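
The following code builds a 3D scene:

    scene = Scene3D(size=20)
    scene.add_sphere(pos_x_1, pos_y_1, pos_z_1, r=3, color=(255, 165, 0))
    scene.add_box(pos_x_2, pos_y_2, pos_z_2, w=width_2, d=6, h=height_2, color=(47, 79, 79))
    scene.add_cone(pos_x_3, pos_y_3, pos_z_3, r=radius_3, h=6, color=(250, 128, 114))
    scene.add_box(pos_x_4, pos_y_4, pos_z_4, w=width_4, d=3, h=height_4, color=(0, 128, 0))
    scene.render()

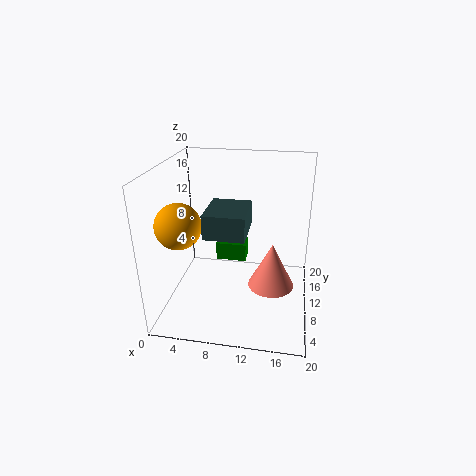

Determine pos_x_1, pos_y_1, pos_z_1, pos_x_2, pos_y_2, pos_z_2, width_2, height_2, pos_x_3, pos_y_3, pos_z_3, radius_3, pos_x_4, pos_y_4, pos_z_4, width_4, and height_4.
pos_x_1 = 3
pos_y_1 = 6
pos_z_1 = 13
pos_x_2 = 7
pos_y_2 = 3
pos_z_2 = 13
width_2 = 5
height_2 = 3
pos_x_3 = 15
pos_y_3 = 7
pos_z_3 = 5
radius_3 = 3
pos_x_4 = 5
pos_y_4 = 17
pos_z_4 = 2
width_4 = 5
height_4 = 3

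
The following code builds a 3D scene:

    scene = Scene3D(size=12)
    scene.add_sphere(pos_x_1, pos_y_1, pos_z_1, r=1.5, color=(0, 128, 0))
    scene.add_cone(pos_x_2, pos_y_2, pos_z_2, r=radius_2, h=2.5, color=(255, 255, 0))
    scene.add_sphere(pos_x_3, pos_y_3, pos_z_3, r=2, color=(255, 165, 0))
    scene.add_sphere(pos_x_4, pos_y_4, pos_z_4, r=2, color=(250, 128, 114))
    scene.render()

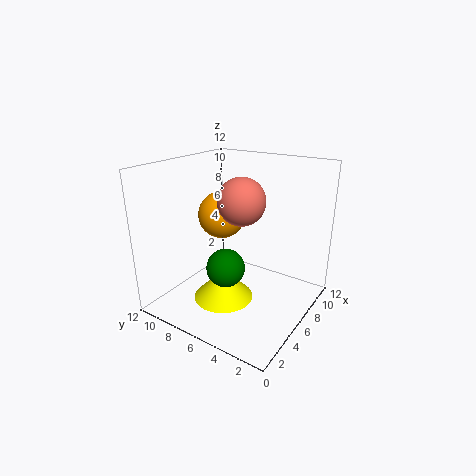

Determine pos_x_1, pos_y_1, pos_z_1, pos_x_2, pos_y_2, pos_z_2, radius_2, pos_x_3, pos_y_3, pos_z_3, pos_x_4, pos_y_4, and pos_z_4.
pos_x_1 = 3.5
pos_y_1 = 5.5
pos_z_1 = 4.5
pos_x_2 = 4.5
pos_y_2 = 6.5
pos_z_2 = 1
radius_2 = 2.5
pos_x_3 = 6.5
pos_y_3 = 8
pos_z_3 = 7.5
pos_x_4 = 6.5
pos_y_4 = 6
pos_z_4 = 9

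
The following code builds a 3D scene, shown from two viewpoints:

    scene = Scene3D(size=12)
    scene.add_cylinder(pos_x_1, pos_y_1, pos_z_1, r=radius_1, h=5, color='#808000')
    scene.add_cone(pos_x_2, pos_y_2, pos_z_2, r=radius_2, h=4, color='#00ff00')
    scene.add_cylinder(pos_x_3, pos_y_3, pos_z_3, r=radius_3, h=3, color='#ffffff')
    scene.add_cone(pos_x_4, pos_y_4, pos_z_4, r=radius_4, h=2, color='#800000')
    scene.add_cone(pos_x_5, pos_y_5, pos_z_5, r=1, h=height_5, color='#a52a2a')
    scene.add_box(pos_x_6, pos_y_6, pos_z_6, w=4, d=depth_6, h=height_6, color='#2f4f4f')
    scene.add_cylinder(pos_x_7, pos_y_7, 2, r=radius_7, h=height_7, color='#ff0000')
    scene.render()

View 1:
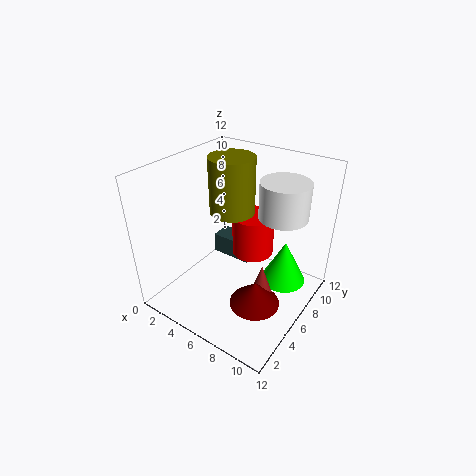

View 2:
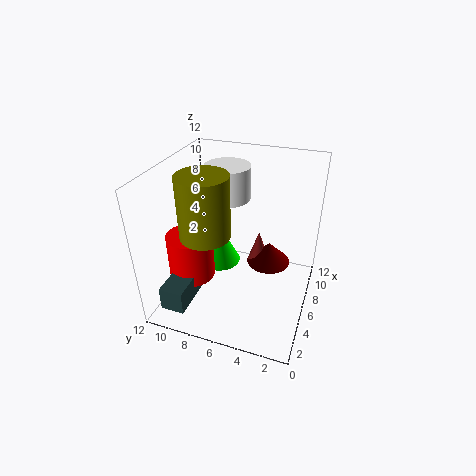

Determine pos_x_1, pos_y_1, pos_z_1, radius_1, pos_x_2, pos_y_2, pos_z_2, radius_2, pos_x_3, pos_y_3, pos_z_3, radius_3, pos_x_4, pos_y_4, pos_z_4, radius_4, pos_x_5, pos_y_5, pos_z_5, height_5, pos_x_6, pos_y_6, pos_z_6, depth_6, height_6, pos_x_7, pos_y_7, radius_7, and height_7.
pos_x_1 = 4, pos_y_1 = 8, pos_z_1 = 7, radius_1 = 2, pos_x_2 = 9, pos_y_2 = 9, pos_z_2 = 1, radius_2 = 2, pos_x_3 = 9, pos_y_3 = 8, pos_z_3 = 8, radius_3 = 2, pos_x_4 = 9, pos_y_4 = 4, pos_z_4 = 2, radius_4 = 2, pos_x_5 = 9, pos_y_5 = 5, pos_z_5 = 2, height_5 = 3, pos_x_6 = 1, pos_y_6 = 9, pos_z_6 = 1, depth_6 = 2, height_6 = 2, pos_x_7 = 5, pos_y_7 = 10, radius_7 = 2, height_7 = 4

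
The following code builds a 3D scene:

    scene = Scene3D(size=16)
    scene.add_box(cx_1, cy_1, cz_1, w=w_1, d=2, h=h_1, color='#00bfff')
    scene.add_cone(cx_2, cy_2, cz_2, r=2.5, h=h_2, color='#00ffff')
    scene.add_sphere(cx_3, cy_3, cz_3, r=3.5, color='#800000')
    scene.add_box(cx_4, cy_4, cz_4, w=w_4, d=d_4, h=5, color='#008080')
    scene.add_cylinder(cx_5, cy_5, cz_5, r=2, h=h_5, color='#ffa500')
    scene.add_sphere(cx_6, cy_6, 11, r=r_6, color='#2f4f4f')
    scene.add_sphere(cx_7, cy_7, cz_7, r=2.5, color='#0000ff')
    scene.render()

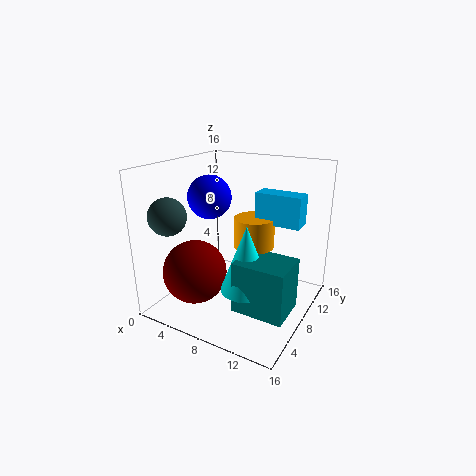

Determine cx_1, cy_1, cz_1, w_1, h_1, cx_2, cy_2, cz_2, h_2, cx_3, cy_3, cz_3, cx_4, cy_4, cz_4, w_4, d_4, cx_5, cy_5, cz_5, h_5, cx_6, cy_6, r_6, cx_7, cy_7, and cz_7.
cx_1 = 11, cy_1 = 6, cz_1 = 11, w_1 = 4.5, h_1 = 3, cx_2 = 11.5, cy_2 = 3.5, cz_2 = 5, h_2 = 6.5, cx_3 = 4.5, cy_3 = 4.5, cz_3 = 4.5, cx_4 = 11, cy_4 = 1.5, cz_4 = 3.5, w_4 = 5, d_4 = 4, cx_5 = 11, cy_5 = 6, cz_5 = 8.5, h_5 = 3, cx_6 = 2.5, cy_6 = 3, r_6 = 2, cx_7 = 4, cy_7 = 8.5, cz_7 = 12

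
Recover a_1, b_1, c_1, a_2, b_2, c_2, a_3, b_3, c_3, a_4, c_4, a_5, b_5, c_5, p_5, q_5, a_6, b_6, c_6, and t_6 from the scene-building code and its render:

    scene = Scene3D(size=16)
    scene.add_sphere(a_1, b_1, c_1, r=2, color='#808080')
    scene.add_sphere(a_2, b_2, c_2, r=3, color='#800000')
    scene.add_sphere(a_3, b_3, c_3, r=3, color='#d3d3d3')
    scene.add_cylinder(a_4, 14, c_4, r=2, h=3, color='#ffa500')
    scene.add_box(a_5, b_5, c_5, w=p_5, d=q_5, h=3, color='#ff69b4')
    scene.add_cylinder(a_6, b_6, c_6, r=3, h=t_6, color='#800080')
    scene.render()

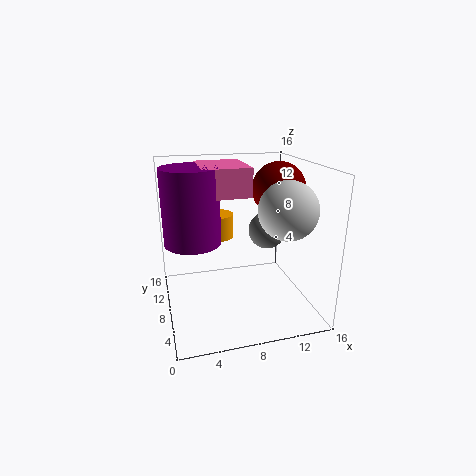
a_1 = 11; b_1 = 7; c_1 = 9; a_2 = 13; b_2 = 9; c_2 = 13; a_3 = 12; b_3 = 4; c_3 = 12; a_4 = 7; c_4 = 6; a_5 = 4; b_5 = 6; c_5 = 13; p_5 = 5; q_5 = 6; a_6 = 3; b_6 = 8; c_6 = 8; t_6 = 8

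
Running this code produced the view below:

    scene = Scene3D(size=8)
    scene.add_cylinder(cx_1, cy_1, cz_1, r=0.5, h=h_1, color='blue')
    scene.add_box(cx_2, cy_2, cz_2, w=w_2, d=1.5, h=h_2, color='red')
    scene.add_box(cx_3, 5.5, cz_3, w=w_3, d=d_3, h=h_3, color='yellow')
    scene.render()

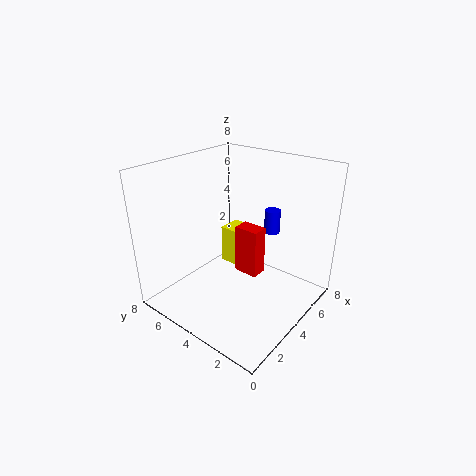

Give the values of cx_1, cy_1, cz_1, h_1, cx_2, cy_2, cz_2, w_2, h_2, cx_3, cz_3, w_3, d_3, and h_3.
cx_1 = 7.5; cy_1 = 4; cz_1 = 3; h_1 = 1.5; cx_2 = 5; cy_2 = 3.5; cz_2 = 1; w_2 = 1; h_2 = 3; cx_3 = 6; cz_3 = 0.5; w_3 = 1.5; d_3 = 1.5; h_3 = 2.5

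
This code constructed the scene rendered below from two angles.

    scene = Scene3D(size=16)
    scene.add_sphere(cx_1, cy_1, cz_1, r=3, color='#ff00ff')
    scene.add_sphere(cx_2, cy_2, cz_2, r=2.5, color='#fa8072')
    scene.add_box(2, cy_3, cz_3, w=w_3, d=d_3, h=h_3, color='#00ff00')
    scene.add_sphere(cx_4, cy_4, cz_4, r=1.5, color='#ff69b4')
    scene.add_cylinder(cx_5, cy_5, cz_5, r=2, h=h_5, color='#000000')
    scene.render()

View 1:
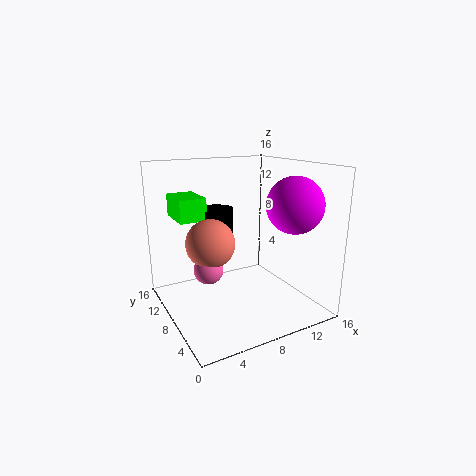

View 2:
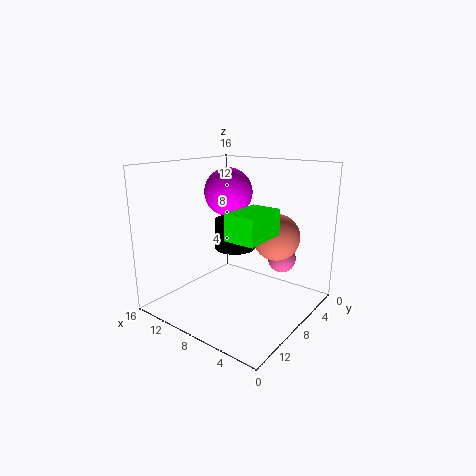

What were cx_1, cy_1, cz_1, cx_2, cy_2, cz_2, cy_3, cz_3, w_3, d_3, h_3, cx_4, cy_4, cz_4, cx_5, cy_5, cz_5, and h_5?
cx_1 = 12.5; cy_1 = 4; cz_1 = 12; cx_2 = 4; cy_2 = 6.5; cz_2 = 8.5; cy_3 = 9.5; cz_3 = 10; w_3 = 3; d_3 = 4.5; h_3 = 2.5; cx_4 = 3.5; cy_4 = 6; cz_4 = 6; cx_5 = 6.5; cy_5 = 10.5; cz_5 = 8; h_5 = 3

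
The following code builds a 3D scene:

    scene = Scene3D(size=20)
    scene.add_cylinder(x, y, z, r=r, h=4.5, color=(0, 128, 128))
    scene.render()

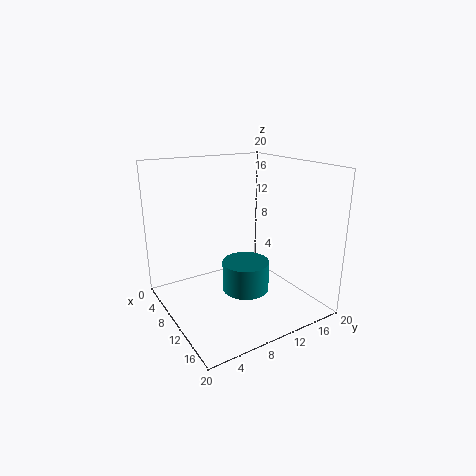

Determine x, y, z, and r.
x = 9, y = 12, z = 1, r = 3.5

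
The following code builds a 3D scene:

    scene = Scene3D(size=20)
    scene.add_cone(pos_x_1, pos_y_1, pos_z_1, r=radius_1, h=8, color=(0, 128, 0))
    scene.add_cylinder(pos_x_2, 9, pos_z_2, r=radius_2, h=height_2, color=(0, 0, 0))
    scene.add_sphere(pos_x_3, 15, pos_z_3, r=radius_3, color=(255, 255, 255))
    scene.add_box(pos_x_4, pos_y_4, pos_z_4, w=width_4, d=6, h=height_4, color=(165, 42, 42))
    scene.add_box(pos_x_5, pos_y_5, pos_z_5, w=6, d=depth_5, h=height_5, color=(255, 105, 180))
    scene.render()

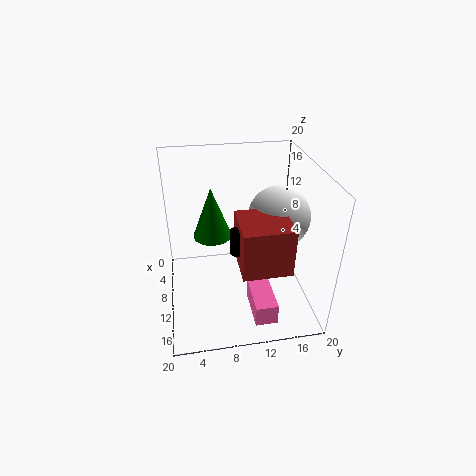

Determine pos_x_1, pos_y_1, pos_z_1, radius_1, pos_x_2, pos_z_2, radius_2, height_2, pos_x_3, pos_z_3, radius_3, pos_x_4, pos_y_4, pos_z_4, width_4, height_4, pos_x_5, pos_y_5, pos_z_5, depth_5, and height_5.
pos_x_1 = 4
pos_y_1 = 7
pos_z_1 = 7
radius_1 = 3
pos_x_2 = 16
pos_z_2 = 12
radius_2 = 1
height_2 = 3
pos_x_3 = 12
pos_z_3 = 14
radius_3 = 4
pos_x_4 = 13
pos_y_4 = 9
pos_z_4 = 10
width_4 = 6
height_4 = 6
pos_x_5 = 12
pos_y_5 = 11
pos_z_5 = 1
depth_5 = 3
height_5 = 3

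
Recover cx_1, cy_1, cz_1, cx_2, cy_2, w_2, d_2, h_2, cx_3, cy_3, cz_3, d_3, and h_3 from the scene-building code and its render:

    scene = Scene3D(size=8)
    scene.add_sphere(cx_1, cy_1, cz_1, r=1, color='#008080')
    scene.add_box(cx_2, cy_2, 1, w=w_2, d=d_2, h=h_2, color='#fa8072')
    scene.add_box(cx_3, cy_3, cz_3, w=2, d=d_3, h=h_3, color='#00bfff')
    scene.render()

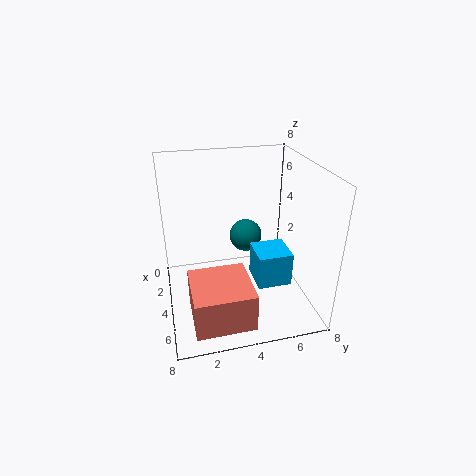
cx_1 = 2
cy_1 = 5
cz_1 = 3
cx_2 = 5
cy_2 = 1
w_2 = 3
d_2 = 3
h_2 = 2
cx_3 = 3
cy_3 = 5
cz_3 = 1
d_3 = 2
h_3 = 2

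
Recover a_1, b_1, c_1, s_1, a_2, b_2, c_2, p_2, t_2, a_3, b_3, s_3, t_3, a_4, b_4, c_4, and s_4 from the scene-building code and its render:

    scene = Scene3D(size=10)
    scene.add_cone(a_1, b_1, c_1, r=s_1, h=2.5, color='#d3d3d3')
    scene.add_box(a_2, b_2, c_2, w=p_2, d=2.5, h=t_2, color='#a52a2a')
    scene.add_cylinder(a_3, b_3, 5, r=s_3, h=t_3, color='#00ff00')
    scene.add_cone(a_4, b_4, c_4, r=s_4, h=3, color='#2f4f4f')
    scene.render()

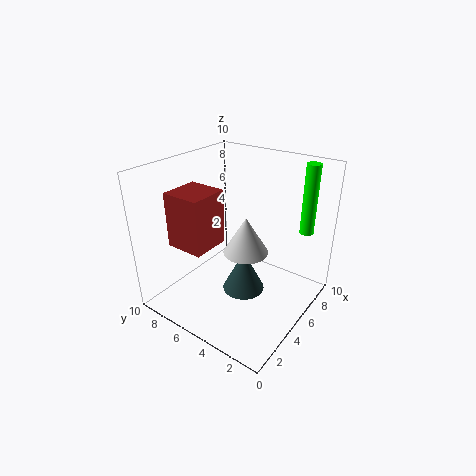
a_1 = 4.5; b_1 = 4; c_1 = 4.5; s_1 = 1.5; a_2 = 1; b_2 = 5; c_2 = 5.5; p_2 = 2.5; t_2 = 3.5; a_3 = 8.5; b_3 = 1.5; s_3 = 0.5; t_3 = 5; a_4 = 5; b_4 = 4.5; c_4 = 1; s_4 = 1.5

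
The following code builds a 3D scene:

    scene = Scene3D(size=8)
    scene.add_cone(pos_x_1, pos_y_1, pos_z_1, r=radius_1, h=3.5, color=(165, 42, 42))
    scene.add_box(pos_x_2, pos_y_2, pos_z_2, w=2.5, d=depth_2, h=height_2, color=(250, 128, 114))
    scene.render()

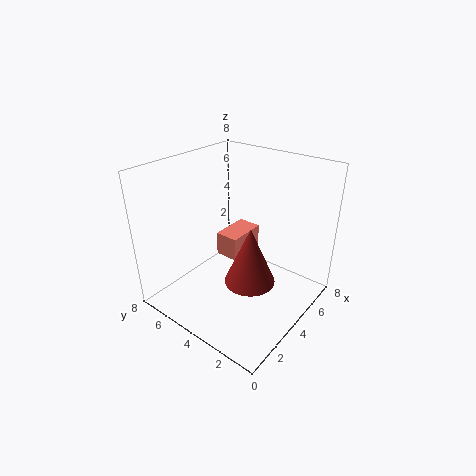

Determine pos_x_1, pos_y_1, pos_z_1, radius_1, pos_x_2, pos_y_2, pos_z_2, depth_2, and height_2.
pos_x_1 = 4.5, pos_y_1 = 3.5, pos_z_1 = 1, radius_1 = 1.5, pos_x_2 = 5, pos_y_2 = 5, pos_z_2 = 1.5, depth_2 = 1.5, height_2 = 1.5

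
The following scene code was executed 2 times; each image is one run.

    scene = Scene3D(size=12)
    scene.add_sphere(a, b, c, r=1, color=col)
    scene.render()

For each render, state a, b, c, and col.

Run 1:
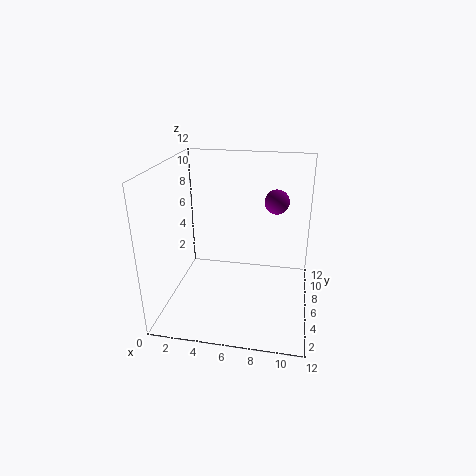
a = 9
b = 7
c = 9
col = 'purple'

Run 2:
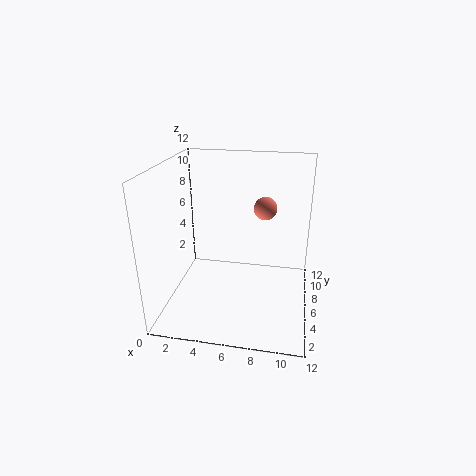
a = 8
b = 8
c = 8
col = 'salmon'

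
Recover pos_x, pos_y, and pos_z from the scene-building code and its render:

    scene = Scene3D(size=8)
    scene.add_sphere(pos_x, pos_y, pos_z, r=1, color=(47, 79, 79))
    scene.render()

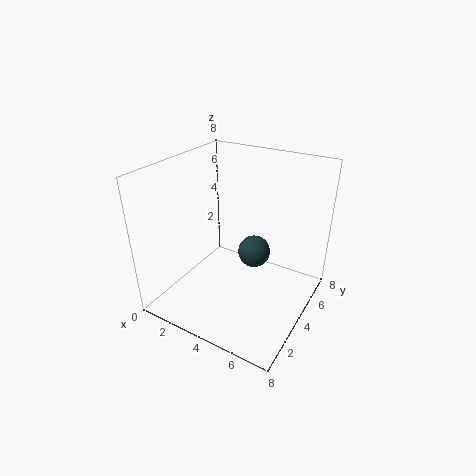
pos_x = 4; pos_y = 6; pos_z = 2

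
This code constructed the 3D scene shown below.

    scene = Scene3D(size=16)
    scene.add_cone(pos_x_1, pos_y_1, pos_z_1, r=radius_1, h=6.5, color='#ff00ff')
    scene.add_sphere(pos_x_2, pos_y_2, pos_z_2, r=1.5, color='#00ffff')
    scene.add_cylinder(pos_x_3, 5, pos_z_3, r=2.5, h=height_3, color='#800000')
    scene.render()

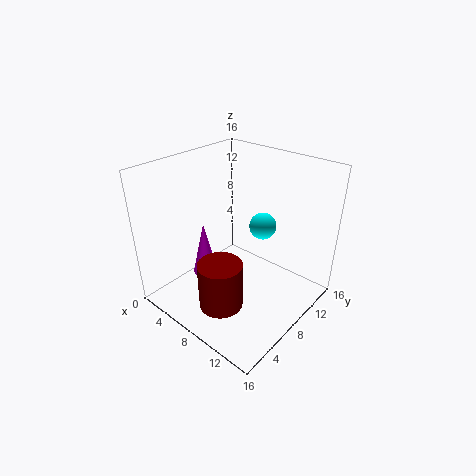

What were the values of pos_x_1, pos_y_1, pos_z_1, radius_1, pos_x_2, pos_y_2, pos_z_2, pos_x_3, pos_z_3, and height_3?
pos_x_1 = 3.5
pos_y_1 = 7
pos_z_1 = 2
radius_1 = 1.5
pos_x_2 = 9.5
pos_y_2 = 10.5
pos_z_2 = 9
pos_x_3 = 8
pos_z_3 = 0.5
height_3 = 5.5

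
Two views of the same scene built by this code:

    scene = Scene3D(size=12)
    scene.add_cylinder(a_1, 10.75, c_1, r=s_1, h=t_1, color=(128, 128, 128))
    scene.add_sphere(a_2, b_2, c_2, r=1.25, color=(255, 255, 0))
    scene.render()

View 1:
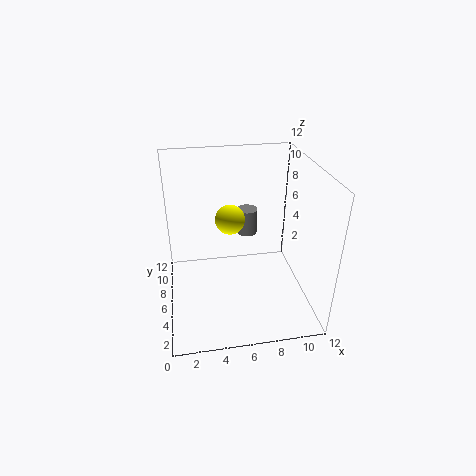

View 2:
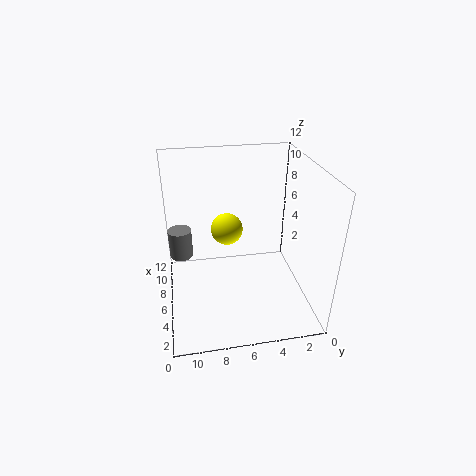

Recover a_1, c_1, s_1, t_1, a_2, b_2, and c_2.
a_1 = 7.75
c_1 = 3.75
s_1 = 1
t_1 = 2.5
a_2 = 5.5
b_2 = 7
c_2 = 7.25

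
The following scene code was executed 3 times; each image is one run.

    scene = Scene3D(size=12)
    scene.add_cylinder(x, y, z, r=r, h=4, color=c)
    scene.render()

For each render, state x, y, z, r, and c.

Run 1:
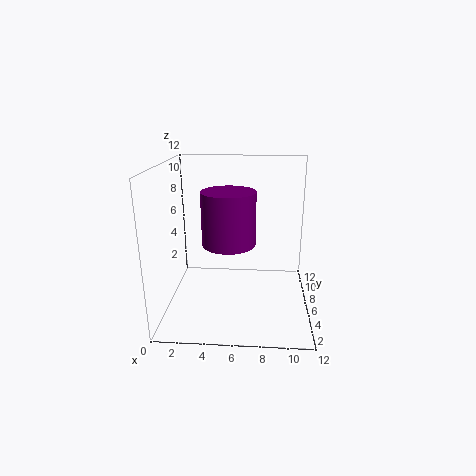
x = 5.5; y = 3.5; z = 6.5; r = 2; c = 'purple'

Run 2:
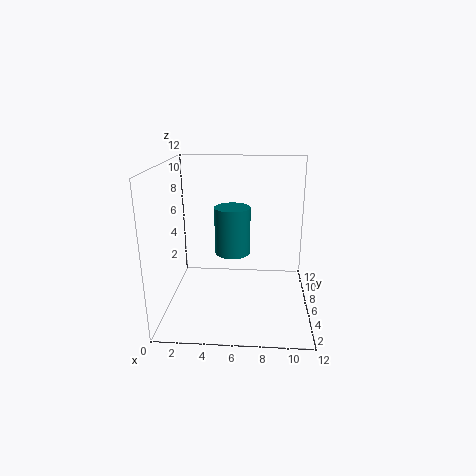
x = 5.5; y = 6.5; z = 4.5; r = 1.5; c = 'teal'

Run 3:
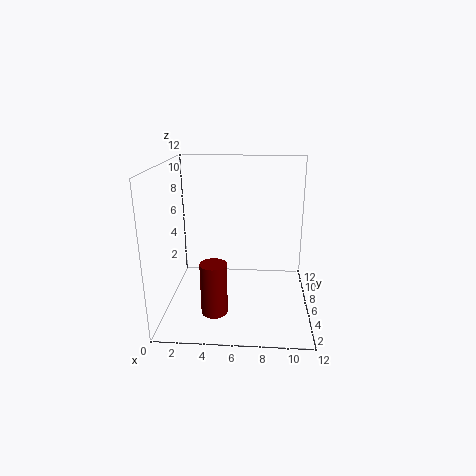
x = 4.5; y = 2; z = 1.5; r = 1; c = 'maroon'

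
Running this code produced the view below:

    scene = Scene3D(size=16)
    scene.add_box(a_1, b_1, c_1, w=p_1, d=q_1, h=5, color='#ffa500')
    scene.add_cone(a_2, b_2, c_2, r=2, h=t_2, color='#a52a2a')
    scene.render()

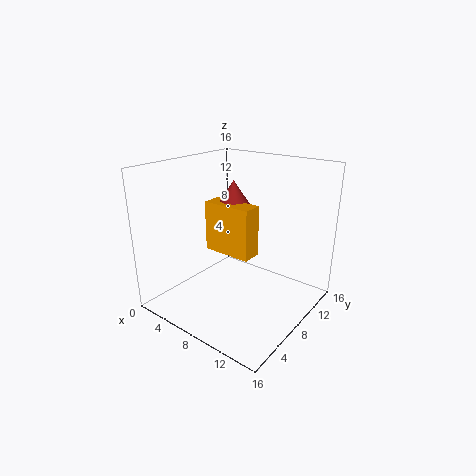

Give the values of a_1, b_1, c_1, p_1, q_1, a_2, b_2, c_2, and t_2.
a_1 = 7, b_1 = 4, c_1 = 8, p_1 = 5, q_1 = 2, a_2 = 9, b_2 = 6, c_2 = 12, t_2 = 3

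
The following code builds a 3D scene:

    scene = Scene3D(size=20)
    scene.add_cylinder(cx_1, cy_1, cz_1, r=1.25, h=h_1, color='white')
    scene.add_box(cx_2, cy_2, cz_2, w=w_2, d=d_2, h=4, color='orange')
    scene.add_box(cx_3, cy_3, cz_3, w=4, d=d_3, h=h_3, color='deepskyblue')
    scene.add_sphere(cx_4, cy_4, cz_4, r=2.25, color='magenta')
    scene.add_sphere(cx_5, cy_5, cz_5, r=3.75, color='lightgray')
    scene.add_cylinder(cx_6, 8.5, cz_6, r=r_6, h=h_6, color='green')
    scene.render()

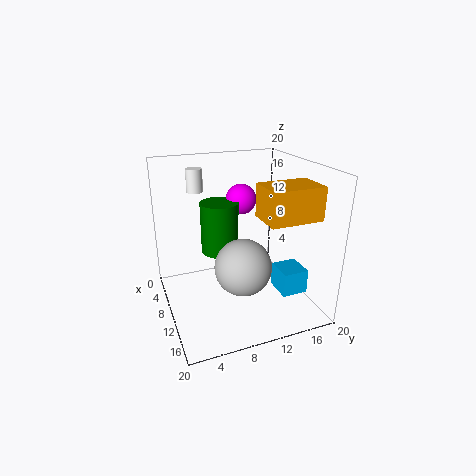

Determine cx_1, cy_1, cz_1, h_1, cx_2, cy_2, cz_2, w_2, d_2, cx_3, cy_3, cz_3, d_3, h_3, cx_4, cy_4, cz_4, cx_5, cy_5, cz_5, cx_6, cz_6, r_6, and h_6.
cx_1 = 1.75
cy_1 = 6.25
cz_1 = 14.75
h_1 = 3.5
cx_2 = 15
cy_2 = 10.25
cz_2 = 15
w_2 = 4.5
d_2 = 6.5
cx_3 = 10.5
cy_3 = 15.25
cz_3 = 1.75
d_3 = 3.75
h_3 = 3.5
cx_4 = 5.5
cy_4 = 12.25
cz_4 = 14
cx_5 = 13.75
cy_5 = 9.25
cz_5 = 7.5
cx_6 = 6.5
cz_6 = 6.75
r_6 = 2.75
h_6 = 7.5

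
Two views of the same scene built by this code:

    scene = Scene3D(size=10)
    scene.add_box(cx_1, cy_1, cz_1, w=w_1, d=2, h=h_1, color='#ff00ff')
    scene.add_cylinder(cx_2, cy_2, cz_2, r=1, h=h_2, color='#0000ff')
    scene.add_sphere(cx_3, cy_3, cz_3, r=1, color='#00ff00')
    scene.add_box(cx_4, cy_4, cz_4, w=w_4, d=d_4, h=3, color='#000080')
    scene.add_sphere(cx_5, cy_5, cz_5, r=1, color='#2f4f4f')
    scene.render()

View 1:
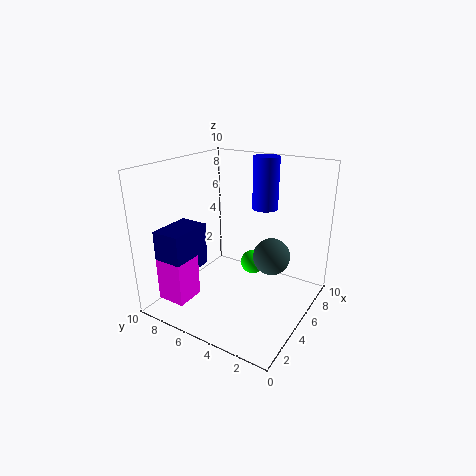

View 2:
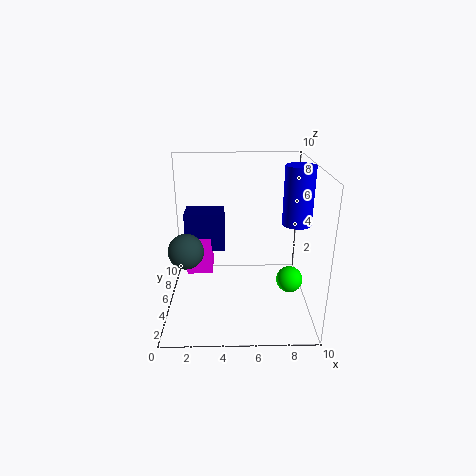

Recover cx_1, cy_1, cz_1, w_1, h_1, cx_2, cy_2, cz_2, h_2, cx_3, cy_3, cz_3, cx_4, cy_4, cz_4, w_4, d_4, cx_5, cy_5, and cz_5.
cx_1 = 1, cy_1 = 7, cz_1 = 1, w_1 = 2, h_1 = 3, cx_2 = 9, cy_2 = 5, cz_2 = 6, h_2 = 4, cx_3 = 9, cy_3 = 6, cz_3 = 1, cx_4 = 1, cy_4 = 7, cz_4 = 3, w_4 = 3, d_4 = 2, cx_5 = 2, cy_5 = 1, cz_5 = 6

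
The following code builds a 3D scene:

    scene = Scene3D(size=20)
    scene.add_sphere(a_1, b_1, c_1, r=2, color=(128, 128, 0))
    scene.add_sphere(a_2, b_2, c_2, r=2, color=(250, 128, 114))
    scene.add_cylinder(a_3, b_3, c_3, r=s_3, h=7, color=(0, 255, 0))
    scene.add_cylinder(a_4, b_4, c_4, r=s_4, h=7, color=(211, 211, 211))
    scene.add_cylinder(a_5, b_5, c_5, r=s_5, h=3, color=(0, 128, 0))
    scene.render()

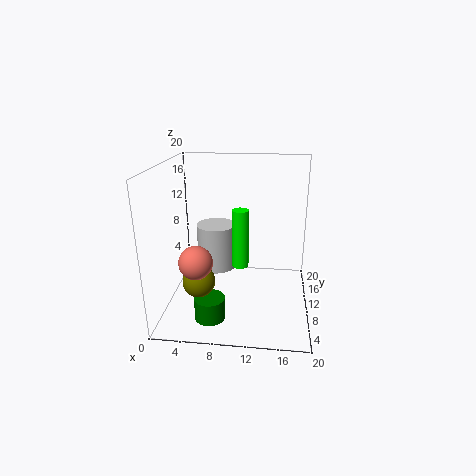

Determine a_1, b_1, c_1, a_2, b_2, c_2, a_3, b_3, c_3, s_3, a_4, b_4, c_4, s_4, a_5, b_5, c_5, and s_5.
a_1 = 6, b_1 = 3, c_1 = 7, a_2 = 6, b_2 = 2, c_2 = 10, a_3 = 11, b_3 = 4, c_3 = 9, s_3 = 1, a_4 = 6, b_4 = 15, c_4 = 3, s_4 = 3, a_5 = 7, b_5 = 4, c_5 = 1, s_5 = 2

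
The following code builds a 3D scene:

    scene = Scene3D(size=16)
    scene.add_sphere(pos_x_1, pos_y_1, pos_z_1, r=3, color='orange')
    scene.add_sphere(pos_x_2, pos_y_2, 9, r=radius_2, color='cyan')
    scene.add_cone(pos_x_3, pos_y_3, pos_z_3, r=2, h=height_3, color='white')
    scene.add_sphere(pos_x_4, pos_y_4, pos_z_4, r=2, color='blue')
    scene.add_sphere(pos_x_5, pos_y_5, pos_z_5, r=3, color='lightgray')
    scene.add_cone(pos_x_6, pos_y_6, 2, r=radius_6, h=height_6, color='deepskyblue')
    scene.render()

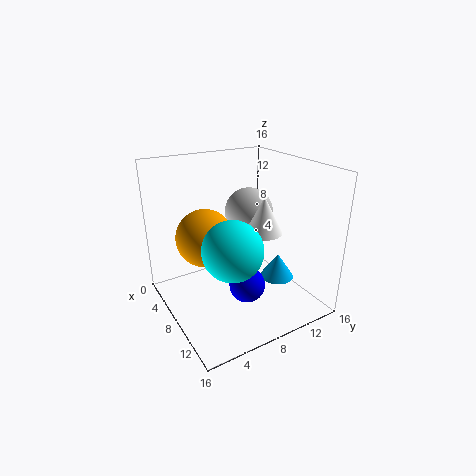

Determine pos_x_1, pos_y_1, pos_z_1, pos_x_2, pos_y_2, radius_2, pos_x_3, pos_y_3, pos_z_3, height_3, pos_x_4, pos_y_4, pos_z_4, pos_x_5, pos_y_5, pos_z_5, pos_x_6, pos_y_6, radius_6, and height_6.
pos_x_1 = 8; pos_y_1 = 4; pos_z_1 = 9; pos_x_2 = 12; pos_y_2 = 5; radius_2 = 3; pos_x_3 = 10; pos_y_3 = 10; pos_z_3 = 9; height_3 = 4; pos_x_4 = 10; pos_y_4 = 8; pos_z_4 = 3; pos_x_5 = 4; pos_y_5 = 12; pos_z_5 = 9; pos_x_6 = 9; pos_y_6 = 13; radius_6 = 2; height_6 = 3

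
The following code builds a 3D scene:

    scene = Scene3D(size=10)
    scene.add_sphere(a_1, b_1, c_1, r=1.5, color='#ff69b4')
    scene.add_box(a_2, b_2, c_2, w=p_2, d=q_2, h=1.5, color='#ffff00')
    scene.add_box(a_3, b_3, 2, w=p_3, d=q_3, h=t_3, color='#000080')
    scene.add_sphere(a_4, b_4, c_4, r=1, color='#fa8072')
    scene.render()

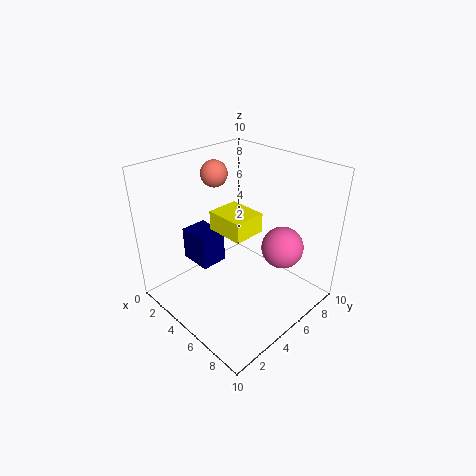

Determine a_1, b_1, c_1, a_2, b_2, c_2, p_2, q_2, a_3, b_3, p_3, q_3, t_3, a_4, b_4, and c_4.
a_1 = 7
b_1 = 7.5
c_1 = 4
a_2 = 2
b_2 = 5
c_2 = 4.5
p_2 = 3
q_2 = 2.5
a_3 = 0.5
b_3 = 3.5
p_3 = 2.5
q_3 = 2
t_3 = 2.5
a_4 = 1.5
b_4 = 6
c_4 = 8.5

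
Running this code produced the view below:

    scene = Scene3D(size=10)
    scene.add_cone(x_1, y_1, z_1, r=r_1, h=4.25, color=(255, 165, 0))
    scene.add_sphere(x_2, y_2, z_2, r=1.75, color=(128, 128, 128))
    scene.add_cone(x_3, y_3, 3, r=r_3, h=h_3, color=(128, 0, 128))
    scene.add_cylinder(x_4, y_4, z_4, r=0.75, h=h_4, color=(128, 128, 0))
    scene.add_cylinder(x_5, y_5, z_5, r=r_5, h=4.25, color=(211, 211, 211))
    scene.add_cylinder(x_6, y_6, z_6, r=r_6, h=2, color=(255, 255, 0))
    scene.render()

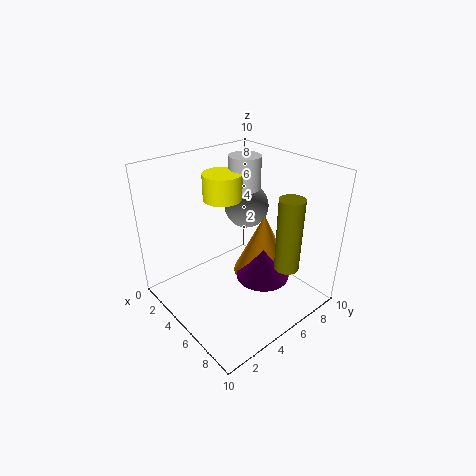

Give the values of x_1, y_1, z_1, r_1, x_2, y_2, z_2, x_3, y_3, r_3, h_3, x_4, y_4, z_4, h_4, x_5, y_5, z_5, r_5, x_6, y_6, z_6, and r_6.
x_1 = 6.5; y_1 = 6; z_1 = 2.75; r_1 = 2; x_2 = 2.25; y_2 = 8.25; z_2 = 5.5; x_3 = 7.25; y_3 = 5.25; r_3 = 1.75; h_3 = 2; x_4 = 9.25; y_4 = 5.25; z_4 = 4.75; h_4 = 4.5; x_5 = 2; y_5 = 8.25; z_5 = 5.25; r_5 = 1.25; x_6 = 1.75; y_6 = 6.25; z_6 = 6.5; r_6 = 1.5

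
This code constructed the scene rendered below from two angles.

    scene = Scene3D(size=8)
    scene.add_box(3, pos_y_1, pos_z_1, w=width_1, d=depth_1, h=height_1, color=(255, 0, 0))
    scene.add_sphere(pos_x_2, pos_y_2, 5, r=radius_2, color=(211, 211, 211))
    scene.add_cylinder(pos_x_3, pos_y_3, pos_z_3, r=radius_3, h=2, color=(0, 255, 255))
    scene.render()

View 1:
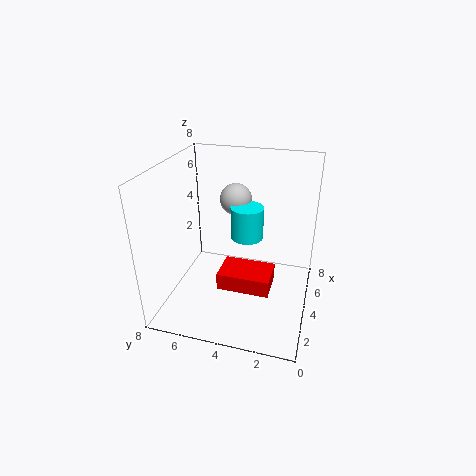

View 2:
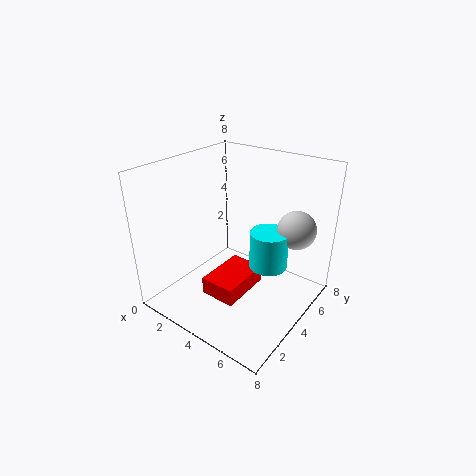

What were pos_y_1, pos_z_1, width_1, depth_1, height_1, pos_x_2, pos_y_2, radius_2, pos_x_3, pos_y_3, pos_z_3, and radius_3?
pos_y_1 = 2; pos_z_1 = 1; width_1 = 2; depth_1 = 3; height_1 = 1; pos_x_2 = 7; pos_y_2 = 5; radius_2 = 1; pos_x_3 = 6; pos_y_3 = 4; pos_z_3 = 3; radius_3 = 1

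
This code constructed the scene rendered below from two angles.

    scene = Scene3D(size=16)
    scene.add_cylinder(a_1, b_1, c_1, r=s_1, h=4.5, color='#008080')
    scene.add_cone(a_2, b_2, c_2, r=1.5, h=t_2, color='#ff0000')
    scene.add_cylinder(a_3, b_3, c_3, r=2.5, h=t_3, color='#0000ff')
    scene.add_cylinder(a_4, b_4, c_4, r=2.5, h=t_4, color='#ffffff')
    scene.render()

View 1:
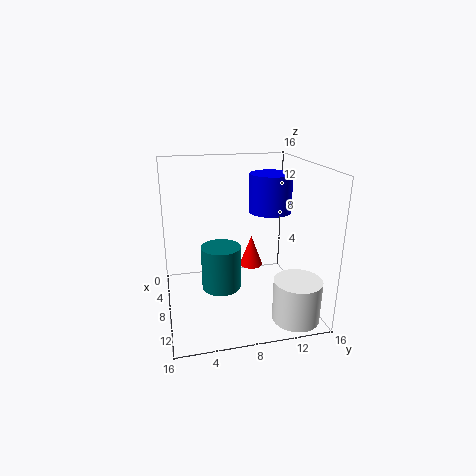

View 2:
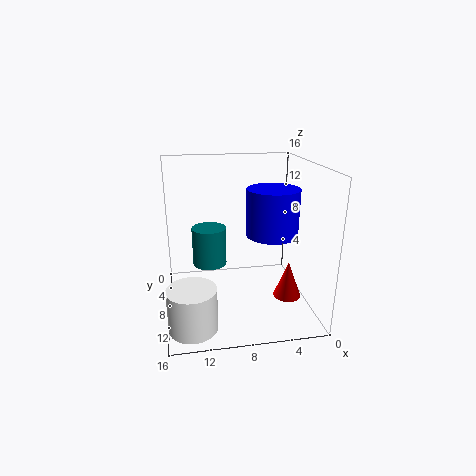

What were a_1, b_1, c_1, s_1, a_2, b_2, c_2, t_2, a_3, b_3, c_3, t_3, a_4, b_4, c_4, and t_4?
a_1 = 11; b_1 = 5.5; c_1 = 4; s_1 = 2; a_2 = 3; b_2 = 11; c_2 = 2; t_2 = 4; a_3 = 5.5; b_3 = 12.5; c_3 = 10; t_3 = 4.5; a_4 = 13.5; b_4 = 13; c_4 = 0.5; t_4 = 4.5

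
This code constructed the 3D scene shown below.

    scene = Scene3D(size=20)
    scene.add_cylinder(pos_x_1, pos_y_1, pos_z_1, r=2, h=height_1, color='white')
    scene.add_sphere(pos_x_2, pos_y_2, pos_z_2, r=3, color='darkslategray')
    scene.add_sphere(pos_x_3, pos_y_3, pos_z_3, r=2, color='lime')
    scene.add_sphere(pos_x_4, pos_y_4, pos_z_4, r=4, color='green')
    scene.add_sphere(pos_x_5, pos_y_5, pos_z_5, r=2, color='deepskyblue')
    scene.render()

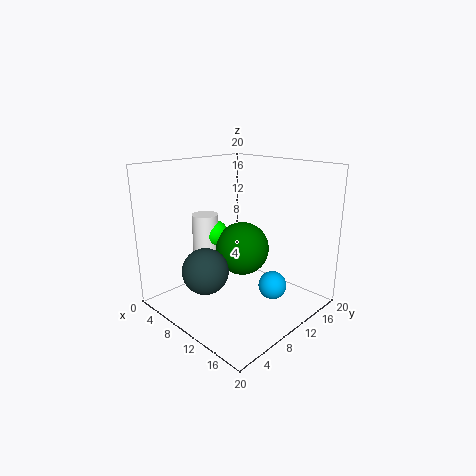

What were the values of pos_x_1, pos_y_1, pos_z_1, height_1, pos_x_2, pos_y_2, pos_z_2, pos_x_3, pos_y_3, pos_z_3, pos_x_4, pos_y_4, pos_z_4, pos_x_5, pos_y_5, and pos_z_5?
pos_x_1 = 3, pos_y_1 = 10, pos_z_1 = 3, height_1 = 9, pos_x_2 = 10, pos_y_2 = 4, pos_z_2 = 7, pos_x_3 = 4, pos_y_3 = 11, pos_z_3 = 9, pos_x_4 = 8, pos_y_4 = 13, pos_z_4 = 7, pos_x_5 = 14, pos_y_5 = 13, pos_z_5 = 3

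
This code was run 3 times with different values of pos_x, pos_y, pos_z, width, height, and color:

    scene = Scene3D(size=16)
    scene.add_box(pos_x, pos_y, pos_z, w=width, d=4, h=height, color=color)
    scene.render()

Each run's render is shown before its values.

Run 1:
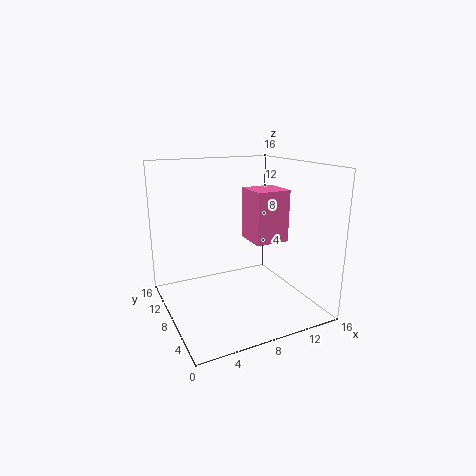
pos_x = 10; pos_y = 7; pos_z = 7; width = 4; height = 6; color = 'hotpink'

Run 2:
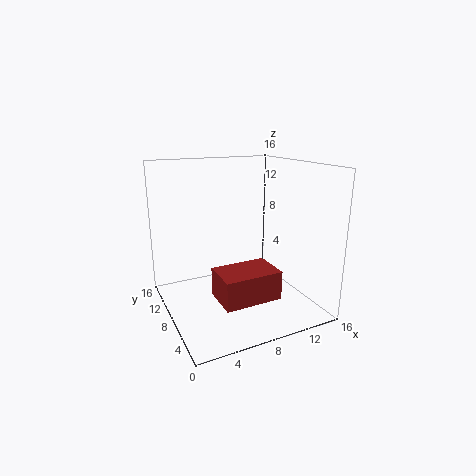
pos_x = 4; pos_y = 2; pos_z = 3; width = 6; height = 3; color = 'brown'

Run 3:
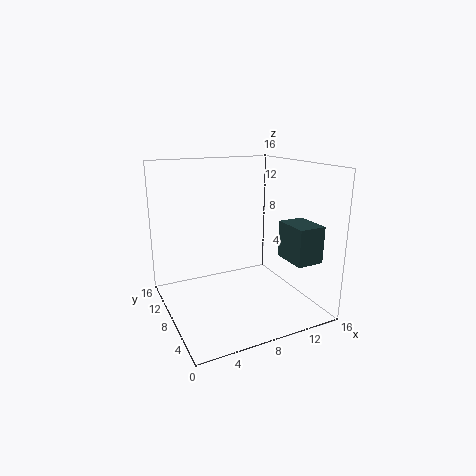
pos_x = 12; pos_y = 2; pos_z = 6; width = 3; height = 4; color = 'darkslategray'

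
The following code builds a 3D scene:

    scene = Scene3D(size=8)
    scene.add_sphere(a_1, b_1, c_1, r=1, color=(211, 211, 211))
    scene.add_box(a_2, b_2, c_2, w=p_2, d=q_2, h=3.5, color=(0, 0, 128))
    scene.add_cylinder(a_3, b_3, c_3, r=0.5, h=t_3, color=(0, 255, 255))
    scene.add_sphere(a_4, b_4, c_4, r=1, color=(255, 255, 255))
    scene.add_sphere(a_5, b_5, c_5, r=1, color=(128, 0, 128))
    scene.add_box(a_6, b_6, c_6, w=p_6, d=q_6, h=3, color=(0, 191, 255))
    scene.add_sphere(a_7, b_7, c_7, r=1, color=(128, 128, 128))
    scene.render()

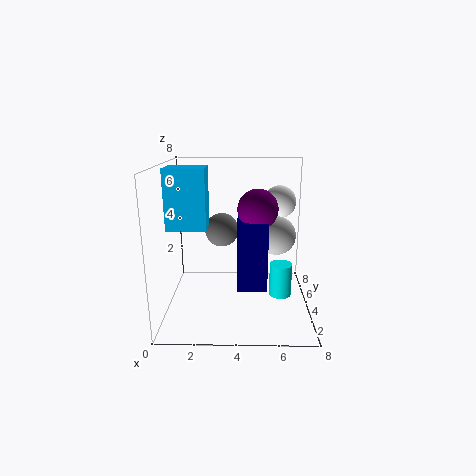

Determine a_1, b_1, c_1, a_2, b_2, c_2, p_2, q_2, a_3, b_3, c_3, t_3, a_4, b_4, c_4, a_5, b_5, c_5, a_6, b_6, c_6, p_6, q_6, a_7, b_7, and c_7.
a_1 = 6; b_1 = 3; c_1 = 4.5; a_2 = 4; b_2 = 1.5; c_2 = 2; p_2 = 1.5; q_2 = 2; a_3 = 6; b_3 = 0.5; c_3 = 2.5; t_3 = 1.5; a_4 = 6.5; b_4 = 6.5; c_4 = 5.5; a_5 = 5; b_5 = 2.5; c_5 = 6; a_6 = 0.5; b_6 = 2; c_6 = 5; p_6 = 2; q_6 = 1.5; a_7 = 3; b_7 = 5.5; c_7 = 4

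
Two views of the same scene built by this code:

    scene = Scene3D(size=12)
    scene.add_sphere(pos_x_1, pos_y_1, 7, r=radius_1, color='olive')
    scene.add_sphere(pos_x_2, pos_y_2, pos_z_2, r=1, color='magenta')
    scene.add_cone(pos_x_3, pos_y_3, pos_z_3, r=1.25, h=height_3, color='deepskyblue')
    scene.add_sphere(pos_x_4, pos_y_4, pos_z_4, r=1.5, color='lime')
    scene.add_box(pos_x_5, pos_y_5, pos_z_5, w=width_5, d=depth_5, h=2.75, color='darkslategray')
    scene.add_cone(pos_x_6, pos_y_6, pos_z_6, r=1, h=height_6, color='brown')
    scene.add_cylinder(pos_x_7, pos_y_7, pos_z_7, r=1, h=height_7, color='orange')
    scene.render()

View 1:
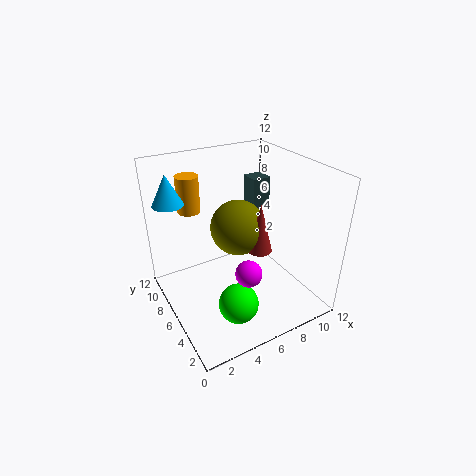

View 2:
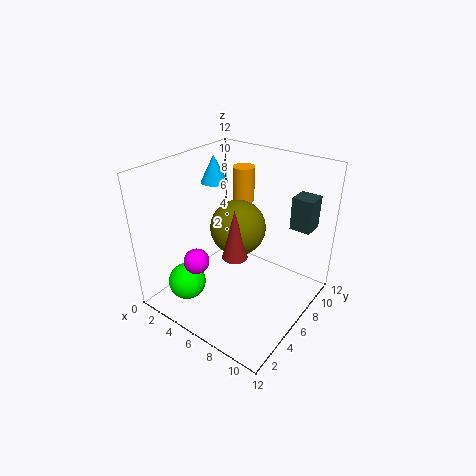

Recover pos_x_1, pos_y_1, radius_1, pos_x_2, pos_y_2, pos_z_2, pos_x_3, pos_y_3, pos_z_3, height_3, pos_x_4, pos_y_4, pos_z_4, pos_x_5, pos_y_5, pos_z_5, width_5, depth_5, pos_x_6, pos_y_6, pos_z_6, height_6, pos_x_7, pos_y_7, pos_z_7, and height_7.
pos_x_1 = 6, pos_y_1 = 6, radius_1 = 2.25, pos_x_2 = 4.75, pos_y_2 = 2.25, pos_z_2 = 5.25, pos_x_3 = 1.25, pos_y_3 = 8.75, pos_z_3 = 9, height_3 = 2.5, pos_x_4 = 3.75, pos_y_4 = 2, pos_z_4 = 3, pos_x_5 = 9.25, pos_y_5 = 8.75, pos_z_5 = 6.75, width_5 = 1.75, depth_5 = 1.75, pos_x_6 = 7, pos_y_6 = 4.25, pos_z_6 = 5.5, height_6 = 4, pos_x_7 = 3.5, pos_y_7 = 10.25, pos_z_7 = 7.25, height_7 = 3.25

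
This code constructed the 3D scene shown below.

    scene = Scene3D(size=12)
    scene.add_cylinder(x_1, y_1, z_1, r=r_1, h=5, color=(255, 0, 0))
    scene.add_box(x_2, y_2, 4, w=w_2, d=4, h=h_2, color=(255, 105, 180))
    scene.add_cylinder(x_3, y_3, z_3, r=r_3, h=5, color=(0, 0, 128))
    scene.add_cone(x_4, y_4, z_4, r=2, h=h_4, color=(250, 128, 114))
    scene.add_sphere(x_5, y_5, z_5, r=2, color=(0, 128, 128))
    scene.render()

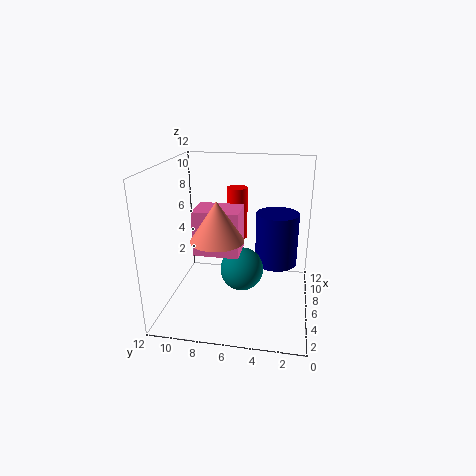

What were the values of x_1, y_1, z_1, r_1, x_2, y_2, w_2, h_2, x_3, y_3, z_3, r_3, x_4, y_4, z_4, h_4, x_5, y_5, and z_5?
x_1 = 11
y_1 = 7
z_1 = 4
r_1 = 1
x_2 = 6
y_2 = 6
w_2 = 3
h_2 = 4
x_3 = 10
y_3 = 3
z_3 = 2
r_3 = 2
x_4 = 3
y_4 = 7
z_4 = 7
h_4 = 3
x_5 = 8
y_5 = 6
z_5 = 2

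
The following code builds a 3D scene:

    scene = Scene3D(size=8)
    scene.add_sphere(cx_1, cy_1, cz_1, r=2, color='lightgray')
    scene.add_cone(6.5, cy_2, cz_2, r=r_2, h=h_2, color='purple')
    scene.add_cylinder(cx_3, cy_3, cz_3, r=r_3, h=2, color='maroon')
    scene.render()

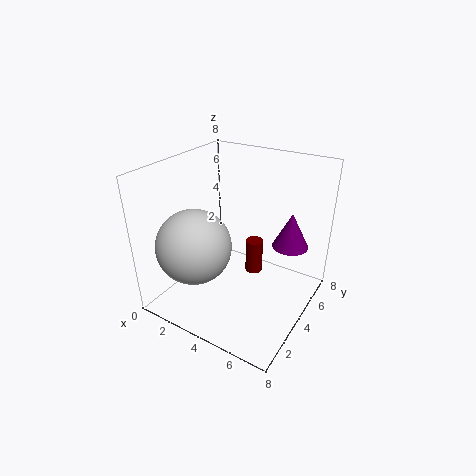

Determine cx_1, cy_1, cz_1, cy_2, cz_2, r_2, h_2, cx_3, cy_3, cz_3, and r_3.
cx_1 = 2.5
cy_1 = 2
cz_1 = 4
cy_2 = 5.5
cz_2 = 3.5
r_2 = 1
h_2 = 2
cx_3 = 4.5
cy_3 = 5
cz_3 = 1.5
r_3 = 0.5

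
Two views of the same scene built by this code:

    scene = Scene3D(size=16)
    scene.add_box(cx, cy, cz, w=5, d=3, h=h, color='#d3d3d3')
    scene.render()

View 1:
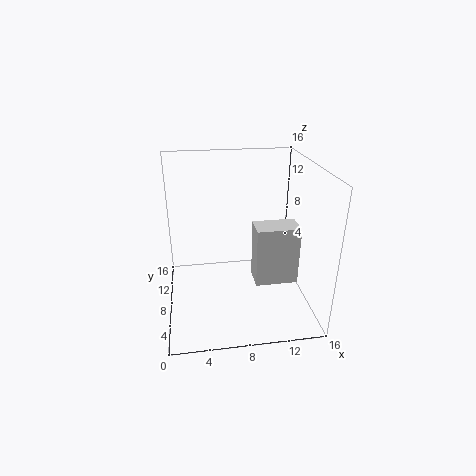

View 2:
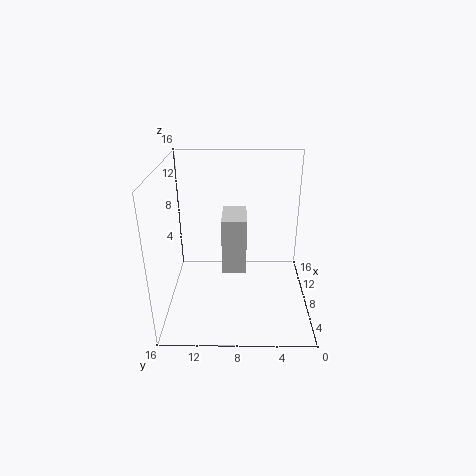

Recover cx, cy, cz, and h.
cx = 10, cy = 7, cz = 2, h = 7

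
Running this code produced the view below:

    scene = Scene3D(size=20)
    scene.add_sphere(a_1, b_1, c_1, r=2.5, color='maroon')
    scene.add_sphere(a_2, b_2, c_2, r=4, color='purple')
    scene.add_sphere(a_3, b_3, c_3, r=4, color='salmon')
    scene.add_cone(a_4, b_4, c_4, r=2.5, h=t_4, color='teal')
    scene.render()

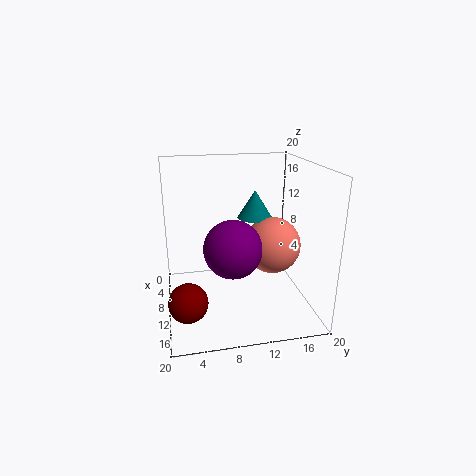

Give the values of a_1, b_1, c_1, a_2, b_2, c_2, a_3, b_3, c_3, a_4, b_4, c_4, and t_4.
a_1 = 15.5
b_1 = 2.5
c_1 = 4
a_2 = 11.5
b_2 = 9
c_2 = 9
a_3 = 10
b_3 = 15
c_3 = 8.5
a_4 = 7.5
b_4 = 13
c_4 = 12
t_4 = 4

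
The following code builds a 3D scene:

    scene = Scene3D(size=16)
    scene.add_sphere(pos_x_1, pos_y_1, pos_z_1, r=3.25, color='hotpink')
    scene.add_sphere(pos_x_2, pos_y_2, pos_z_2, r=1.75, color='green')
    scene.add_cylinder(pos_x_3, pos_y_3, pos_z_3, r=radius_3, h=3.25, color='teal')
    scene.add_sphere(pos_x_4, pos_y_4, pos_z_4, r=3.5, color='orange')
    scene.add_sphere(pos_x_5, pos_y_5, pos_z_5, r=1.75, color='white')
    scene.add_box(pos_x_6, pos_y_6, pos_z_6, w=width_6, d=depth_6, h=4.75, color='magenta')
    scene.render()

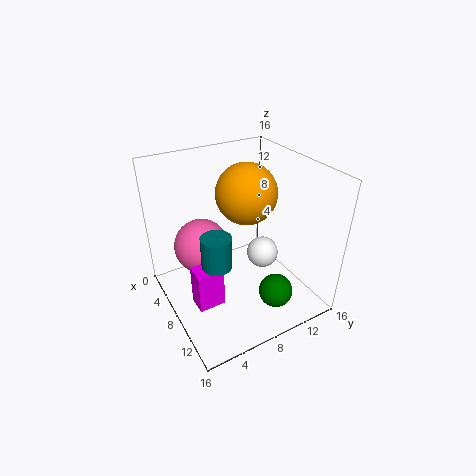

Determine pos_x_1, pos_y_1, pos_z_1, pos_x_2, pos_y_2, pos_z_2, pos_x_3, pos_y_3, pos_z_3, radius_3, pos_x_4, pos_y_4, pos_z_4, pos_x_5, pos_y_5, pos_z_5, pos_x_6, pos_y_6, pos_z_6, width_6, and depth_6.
pos_x_1 = 4
pos_y_1 = 5.25
pos_z_1 = 5.5
pos_x_2 = 13.75
pos_y_2 = 9.25
pos_z_2 = 4.25
pos_x_3 = 11.25
pos_y_3 = 3.75
pos_z_3 = 8
radius_3 = 1.5
pos_x_4 = 6
pos_y_4 = 10.25
pos_z_4 = 12
pos_x_5 = 9.25
pos_y_5 = 10.5
pos_z_5 = 6
pos_x_6 = 7.5
pos_y_6 = 2.25
pos_z_6 = 1
width_6 = 2.25
depth_6 = 3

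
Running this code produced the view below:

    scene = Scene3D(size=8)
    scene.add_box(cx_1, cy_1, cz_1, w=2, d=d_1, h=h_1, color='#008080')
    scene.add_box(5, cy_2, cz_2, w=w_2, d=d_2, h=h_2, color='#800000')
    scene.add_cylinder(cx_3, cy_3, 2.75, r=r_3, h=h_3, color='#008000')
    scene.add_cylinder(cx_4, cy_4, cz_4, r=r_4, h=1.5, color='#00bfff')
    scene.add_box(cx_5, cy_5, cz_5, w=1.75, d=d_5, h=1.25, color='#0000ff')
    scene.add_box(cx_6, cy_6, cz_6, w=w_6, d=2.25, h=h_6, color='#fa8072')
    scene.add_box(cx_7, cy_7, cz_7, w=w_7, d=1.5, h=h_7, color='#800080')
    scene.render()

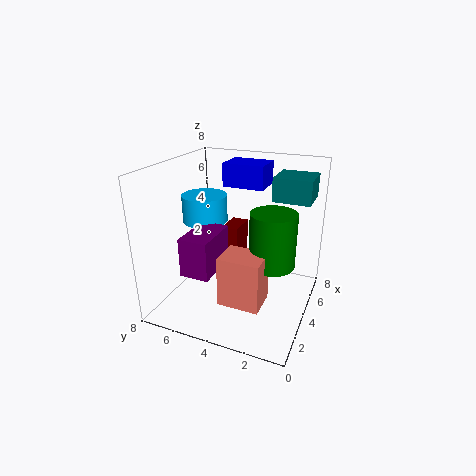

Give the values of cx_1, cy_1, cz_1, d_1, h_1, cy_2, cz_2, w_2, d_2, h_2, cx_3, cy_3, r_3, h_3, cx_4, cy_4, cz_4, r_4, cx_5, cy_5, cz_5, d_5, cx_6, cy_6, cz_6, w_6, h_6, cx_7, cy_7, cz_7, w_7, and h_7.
cx_1 = 4.25, cy_1 = 0.25, cz_1 = 6.25, d_1 = 2, h_1 = 1.25, cy_2 = 4.5, cz_2 = 0.5, w_2 = 1.75, d_2 = 1, h_2 = 3.5, cx_3 = 4, cy_3 = 2, r_3 = 1.25, h_3 = 3, cx_4 = 4, cy_4 = 6, cz_4 = 4.75, r_4 = 1.25, cx_5 = 4.25, cy_5 = 2.75, cz_5 = 6.75, d_5 = 2.25, cx_6 = 1.75, cy_6 = 2, cz_6 = 1, w_6 = 1.75, h_6 = 2.75, cx_7 = 0.75, cy_7 = 4.25, cz_7 = 3, w_7 = 2.5, h_7 = 2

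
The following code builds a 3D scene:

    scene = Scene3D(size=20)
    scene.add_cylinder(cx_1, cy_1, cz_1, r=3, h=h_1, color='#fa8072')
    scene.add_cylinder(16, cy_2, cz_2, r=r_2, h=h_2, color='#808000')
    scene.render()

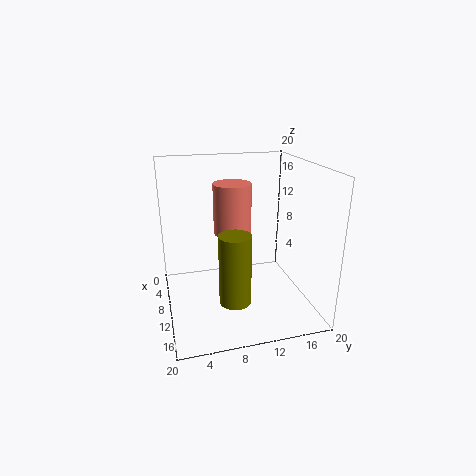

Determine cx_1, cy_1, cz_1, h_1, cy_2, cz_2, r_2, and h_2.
cx_1 = 3, cy_1 = 11, cz_1 = 8, h_1 = 8, cy_2 = 8, cz_2 = 4, r_2 = 2, h_2 = 9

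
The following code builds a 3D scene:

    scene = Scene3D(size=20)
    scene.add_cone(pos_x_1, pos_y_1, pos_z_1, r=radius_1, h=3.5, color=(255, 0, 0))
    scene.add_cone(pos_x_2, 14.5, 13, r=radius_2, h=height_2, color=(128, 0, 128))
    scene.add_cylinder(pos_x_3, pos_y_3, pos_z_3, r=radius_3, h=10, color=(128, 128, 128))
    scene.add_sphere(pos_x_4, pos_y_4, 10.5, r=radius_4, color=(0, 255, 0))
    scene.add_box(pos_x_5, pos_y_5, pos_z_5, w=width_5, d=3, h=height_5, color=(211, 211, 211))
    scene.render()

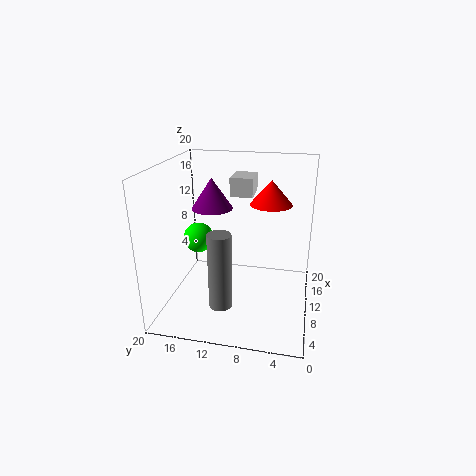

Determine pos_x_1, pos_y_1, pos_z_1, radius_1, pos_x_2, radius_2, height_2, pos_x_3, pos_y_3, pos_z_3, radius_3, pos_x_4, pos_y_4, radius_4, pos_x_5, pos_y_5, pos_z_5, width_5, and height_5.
pos_x_1 = 13.5; pos_y_1 = 6; pos_z_1 = 14; radius_1 = 3; pos_x_2 = 13; radius_2 = 3; height_2 = 4.5; pos_x_3 = 4; pos_y_3 = 11; pos_z_3 = 3; radius_3 = 1.5; pos_x_4 = 8; pos_y_4 = 15; radius_4 = 2; pos_x_5 = 9.5; pos_y_5 = 8; pos_z_5 = 16; width_5 = 4; height_5 = 2.5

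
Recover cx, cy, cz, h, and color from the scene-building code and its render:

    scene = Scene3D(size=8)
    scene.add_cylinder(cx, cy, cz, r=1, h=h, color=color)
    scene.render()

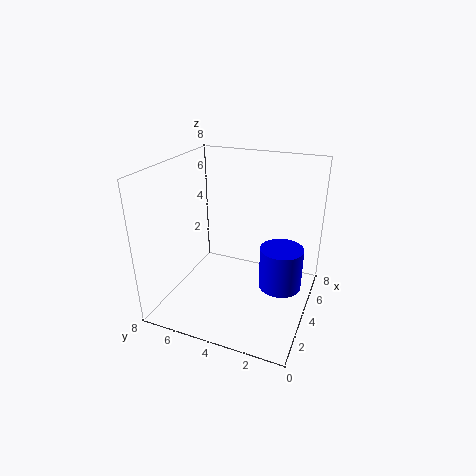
cx = 2
cy = 1
cz = 3
h = 2
color = 'blue'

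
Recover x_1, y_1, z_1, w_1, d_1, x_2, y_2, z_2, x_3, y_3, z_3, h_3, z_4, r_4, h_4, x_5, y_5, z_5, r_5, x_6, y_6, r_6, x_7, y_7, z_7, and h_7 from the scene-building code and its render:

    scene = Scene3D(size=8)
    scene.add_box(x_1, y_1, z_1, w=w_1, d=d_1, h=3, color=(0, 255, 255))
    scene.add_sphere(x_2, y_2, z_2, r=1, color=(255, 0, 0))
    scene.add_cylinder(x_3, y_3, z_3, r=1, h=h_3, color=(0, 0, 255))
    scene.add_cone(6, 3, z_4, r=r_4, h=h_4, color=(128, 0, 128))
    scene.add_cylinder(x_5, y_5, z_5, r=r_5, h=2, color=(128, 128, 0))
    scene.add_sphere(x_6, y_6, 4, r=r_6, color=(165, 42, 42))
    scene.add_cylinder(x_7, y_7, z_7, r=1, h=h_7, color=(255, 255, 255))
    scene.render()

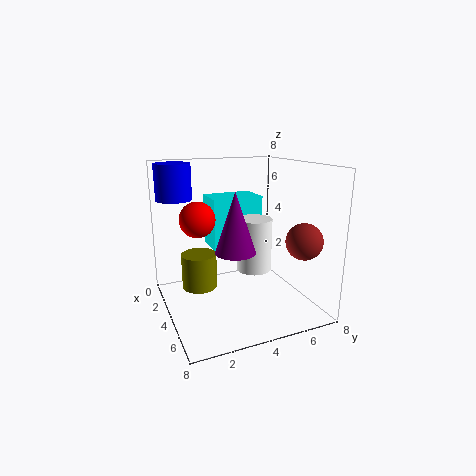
x_1 = 1; y_1 = 3; z_1 = 3; w_1 = 2; d_1 = 3; x_2 = 3; y_2 = 2; z_2 = 5; x_3 = 2; y_3 = 1; z_3 = 6; h_3 = 2; z_4 = 4; r_4 = 1; h_4 = 3; x_5 = 3; y_5 = 2; z_5 = 1; r_5 = 1; x_6 = 6; y_6 = 7; r_6 = 1; x_7 = 4; y_7 = 5; z_7 = 2; h_7 = 3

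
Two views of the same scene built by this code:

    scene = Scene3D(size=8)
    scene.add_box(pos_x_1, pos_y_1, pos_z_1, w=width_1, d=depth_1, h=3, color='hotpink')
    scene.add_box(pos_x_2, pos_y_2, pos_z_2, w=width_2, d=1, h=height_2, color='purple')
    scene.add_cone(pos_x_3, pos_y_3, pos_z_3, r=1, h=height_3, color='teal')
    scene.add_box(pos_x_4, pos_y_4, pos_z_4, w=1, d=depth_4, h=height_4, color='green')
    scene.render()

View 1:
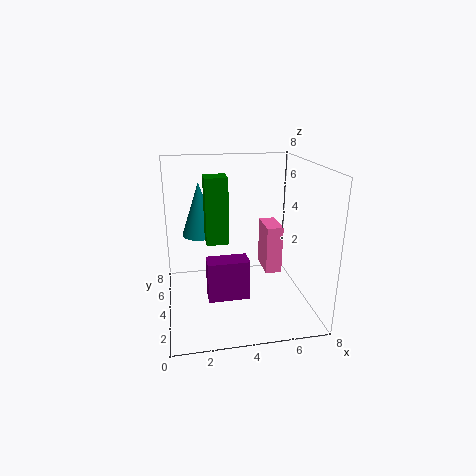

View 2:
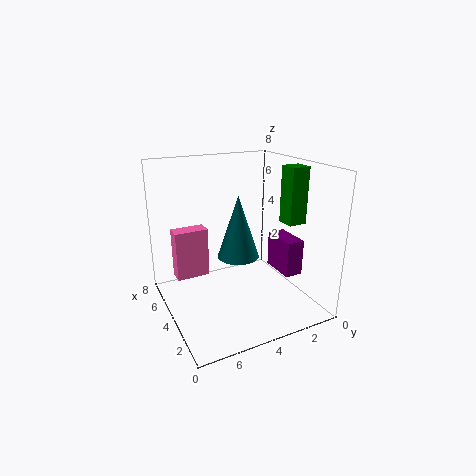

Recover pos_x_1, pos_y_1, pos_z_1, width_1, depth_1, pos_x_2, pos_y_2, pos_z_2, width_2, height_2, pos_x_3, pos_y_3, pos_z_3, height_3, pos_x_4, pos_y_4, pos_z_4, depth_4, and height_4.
pos_x_1 = 6
pos_y_1 = 5
pos_z_1 = 1
width_1 = 1
depth_1 = 2
pos_x_2 = 2
pos_y_2 = 1
pos_z_2 = 2
width_2 = 2
height_2 = 2
pos_x_3 = 2
pos_y_3 = 5
pos_z_3 = 4
height_3 = 3
pos_x_4 = 2
pos_y_4 = 1
pos_z_4 = 5
depth_4 = 1
height_4 = 3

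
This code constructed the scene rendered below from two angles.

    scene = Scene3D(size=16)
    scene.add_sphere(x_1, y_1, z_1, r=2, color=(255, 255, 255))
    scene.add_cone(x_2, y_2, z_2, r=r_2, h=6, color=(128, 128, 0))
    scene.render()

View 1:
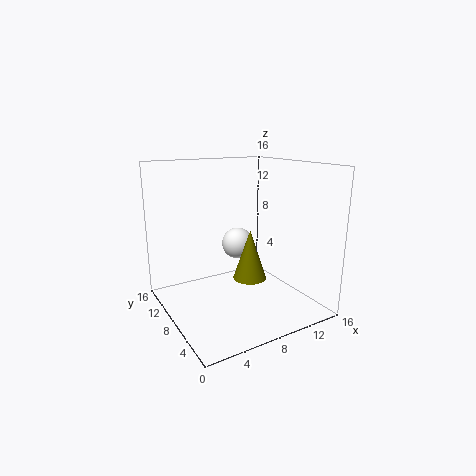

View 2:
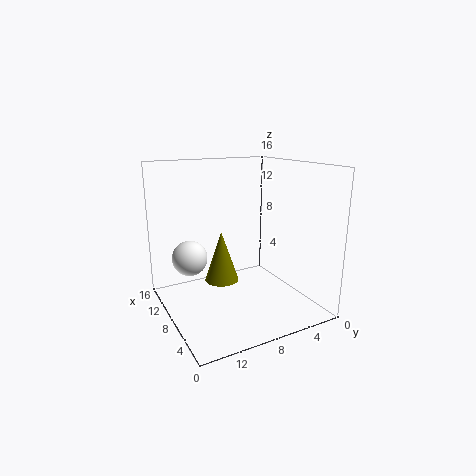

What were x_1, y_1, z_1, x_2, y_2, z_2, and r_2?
x_1 = 10.75
y_1 = 12.75
z_1 = 5.5
x_2 = 10.25
y_2 = 9
z_2 = 2.25
r_2 = 2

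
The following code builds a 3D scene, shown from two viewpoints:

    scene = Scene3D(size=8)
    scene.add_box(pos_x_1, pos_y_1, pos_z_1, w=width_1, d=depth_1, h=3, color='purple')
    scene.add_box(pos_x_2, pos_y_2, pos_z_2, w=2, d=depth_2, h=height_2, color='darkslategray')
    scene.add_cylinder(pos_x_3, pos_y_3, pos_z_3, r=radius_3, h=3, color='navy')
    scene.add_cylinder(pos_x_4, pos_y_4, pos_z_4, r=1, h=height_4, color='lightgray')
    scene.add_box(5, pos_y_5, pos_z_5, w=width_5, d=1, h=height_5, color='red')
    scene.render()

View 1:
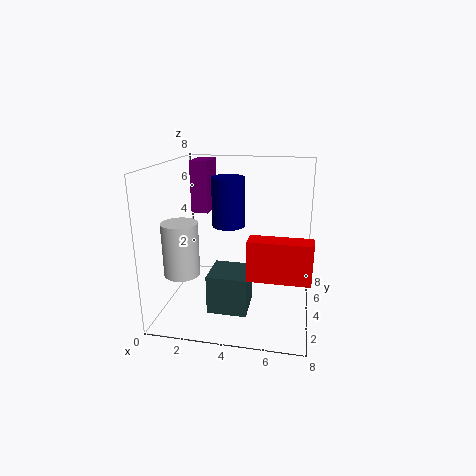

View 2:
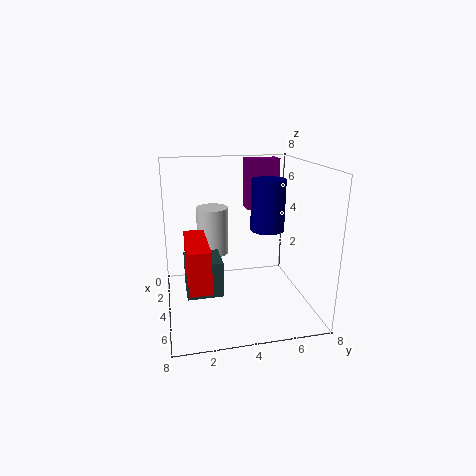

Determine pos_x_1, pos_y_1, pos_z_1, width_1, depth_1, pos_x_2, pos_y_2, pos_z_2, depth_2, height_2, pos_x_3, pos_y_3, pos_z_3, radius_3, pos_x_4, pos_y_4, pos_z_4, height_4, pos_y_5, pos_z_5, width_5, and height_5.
pos_x_1 = 1; pos_y_1 = 5; pos_z_1 = 5; width_1 = 1; depth_1 = 2; pos_x_2 = 3; pos_y_2 = 1; pos_z_2 = 1; depth_2 = 2; height_2 = 2; pos_x_3 = 3; pos_y_3 = 6; pos_z_3 = 4; radius_3 = 1; pos_x_4 = 1; pos_y_4 = 3; pos_z_4 = 2; height_4 = 3; pos_y_5 = 1; pos_z_5 = 3; width_5 = 3; height_5 = 2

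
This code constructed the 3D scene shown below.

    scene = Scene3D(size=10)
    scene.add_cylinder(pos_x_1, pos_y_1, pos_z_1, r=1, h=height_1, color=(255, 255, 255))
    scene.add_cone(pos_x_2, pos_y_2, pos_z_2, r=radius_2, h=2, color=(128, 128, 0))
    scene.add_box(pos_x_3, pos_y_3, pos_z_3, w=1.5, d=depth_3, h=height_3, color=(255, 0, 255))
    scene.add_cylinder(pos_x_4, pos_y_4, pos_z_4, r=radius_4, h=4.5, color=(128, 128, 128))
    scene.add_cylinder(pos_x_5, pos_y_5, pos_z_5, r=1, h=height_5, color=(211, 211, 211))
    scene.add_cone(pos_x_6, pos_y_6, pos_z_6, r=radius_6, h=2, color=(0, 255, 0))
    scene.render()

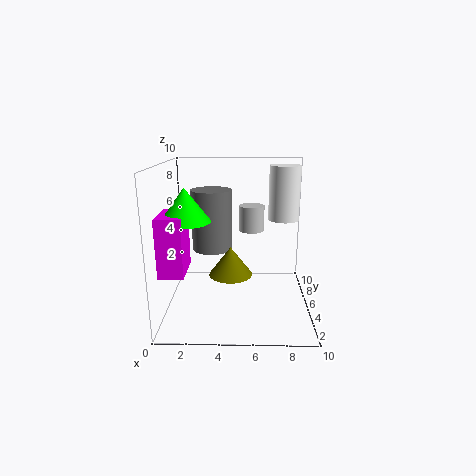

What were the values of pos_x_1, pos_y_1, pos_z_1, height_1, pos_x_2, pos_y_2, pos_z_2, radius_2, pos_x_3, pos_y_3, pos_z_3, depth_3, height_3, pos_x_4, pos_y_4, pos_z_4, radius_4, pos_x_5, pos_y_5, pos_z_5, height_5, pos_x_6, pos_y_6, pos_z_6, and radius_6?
pos_x_1 = 8; pos_y_1 = 4.5; pos_z_1 = 6.5; height_1 = 3.5; pos_x_2 = 4.5; pos_y_2 = 4.5; pos_z_2 = 2.5; radius_2 = 1.5; pos_x_3 = 0.5; pos_y_3 = 0.5; pos_z_3 = 4; depth_3 = 2.5; height_3 = 3.5; pos_x_4 = 3; pos_y_4 = 7; pos_z_4 = 3.5; radius_4 = 1.5; pos_x_5 = 6; pos_y_5 = 8.5; pos_z_5 = 4.5; height_5 = 2; pos_x_6 = 2; pos_y_6 = 2; pos_z_6 = 7; radius_6 = 1.5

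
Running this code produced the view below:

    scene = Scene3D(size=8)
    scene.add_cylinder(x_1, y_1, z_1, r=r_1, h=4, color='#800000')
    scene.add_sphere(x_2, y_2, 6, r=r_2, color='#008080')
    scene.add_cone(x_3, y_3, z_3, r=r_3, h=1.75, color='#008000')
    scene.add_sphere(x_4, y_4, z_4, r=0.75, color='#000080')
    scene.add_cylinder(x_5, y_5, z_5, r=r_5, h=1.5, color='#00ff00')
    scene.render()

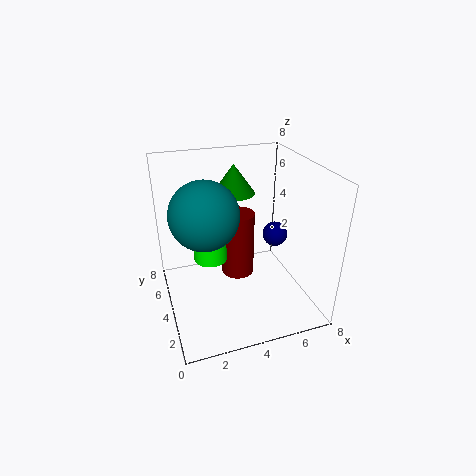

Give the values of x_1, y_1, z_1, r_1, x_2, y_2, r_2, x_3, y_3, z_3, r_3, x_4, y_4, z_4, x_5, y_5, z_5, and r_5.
x_1 = 4.5; y_1 = 5.5; z_1 = 0.75; r_1 = 1; x_2 = 2; y_2 = 3.25; r_2 = 1.75; x_3 = 4.5; y_3 = 6.25; z_3 = 5.75; r_3 = 1.25; x_4 = 6.75; y_4 = 5; z_4 = 3.25; x_5 = 2.75; y_5 = 5.5; z_5 = 2; r_5 = 1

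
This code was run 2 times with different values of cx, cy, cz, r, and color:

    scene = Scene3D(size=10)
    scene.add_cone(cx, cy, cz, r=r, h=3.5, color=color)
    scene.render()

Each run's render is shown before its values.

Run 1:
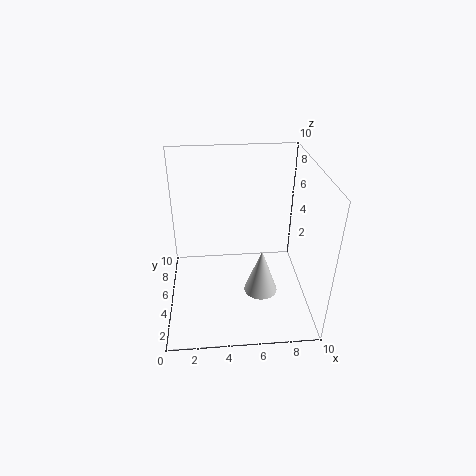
cx = 6.75, cy = 5, cz = 0.25, r = 1.25, color = 'lightgray'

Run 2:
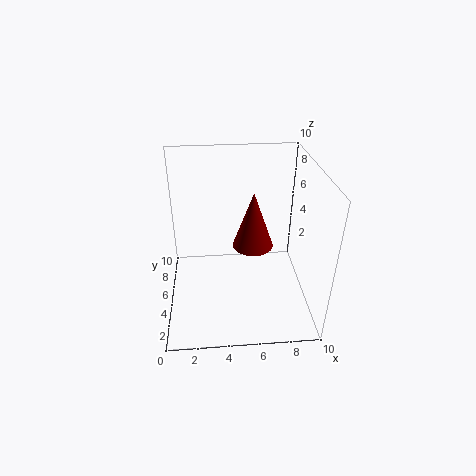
cx = 5.75, cy = 3, cz = 5.75, r = 1.25, color = 'maroon'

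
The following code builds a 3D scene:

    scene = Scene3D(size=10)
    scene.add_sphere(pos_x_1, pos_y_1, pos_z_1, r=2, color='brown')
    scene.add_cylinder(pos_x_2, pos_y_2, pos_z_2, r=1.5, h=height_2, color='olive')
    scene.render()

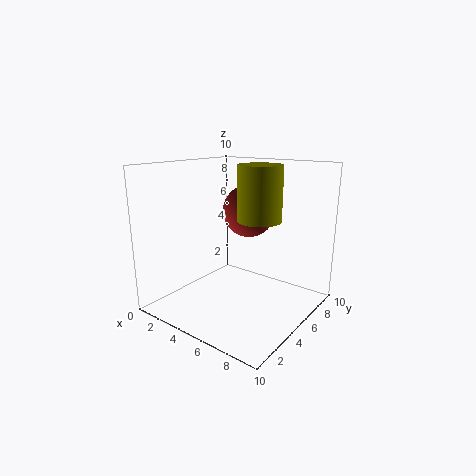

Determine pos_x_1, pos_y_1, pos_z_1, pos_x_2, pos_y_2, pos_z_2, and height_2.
pos_x_1 = 4; pos_y_1 = 7.75; pos_z_1 = 6.25; pos_x_2 = 6.25; pos_y_2 = 5.75; pos_z_2 = 6.25; height_2 = 3.75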